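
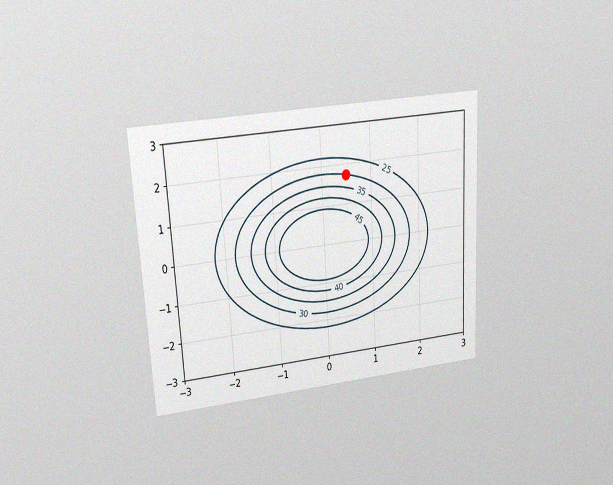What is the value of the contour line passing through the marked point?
30

The chart is tilted about 3° counter-clockwise and viewed at a slight angle, with some photo noise. The marked point sits on the contour labelled 30.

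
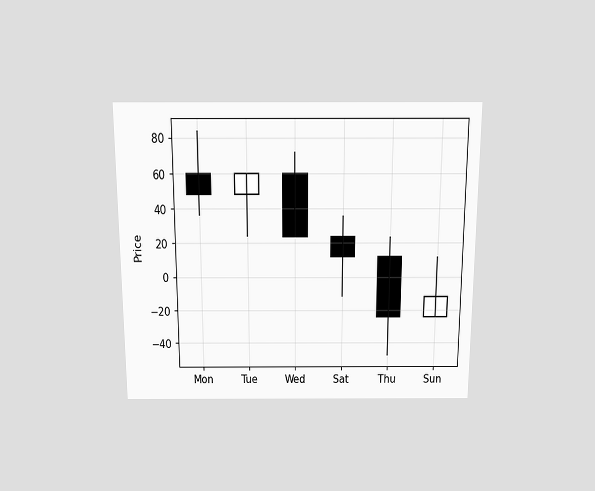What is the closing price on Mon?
The chart is viewed slightly from above. The Mon candle closes at 48.

48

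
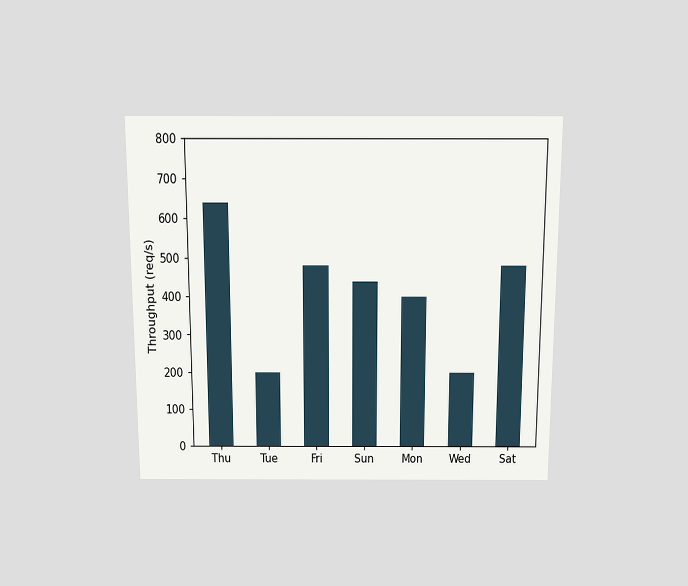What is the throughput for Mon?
The chart is viewed slightly from above. Reading along the chart's y-axis, the Mon bar reaches 400req/s.

400req/s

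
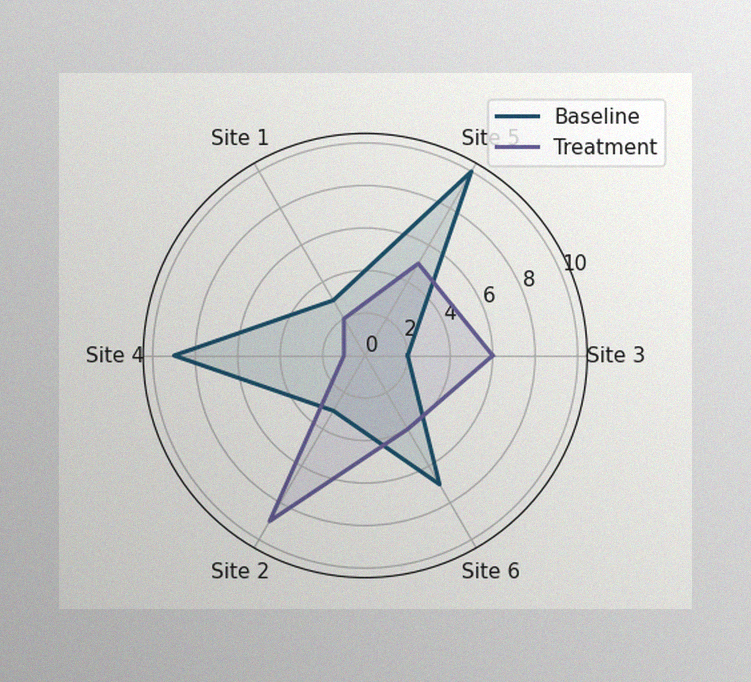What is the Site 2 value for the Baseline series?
The image has some photo noise and uneven lighting. On the Site 2 axis, Baseline reaches 3.

3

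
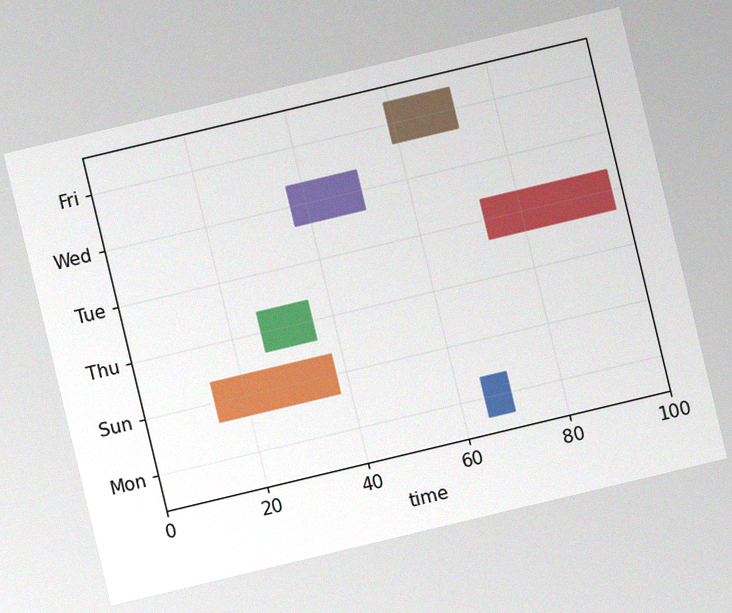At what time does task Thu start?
The chart is tilted about 13° counter-clockwise, with some photo noise. The Thu bar begins at t=26.

26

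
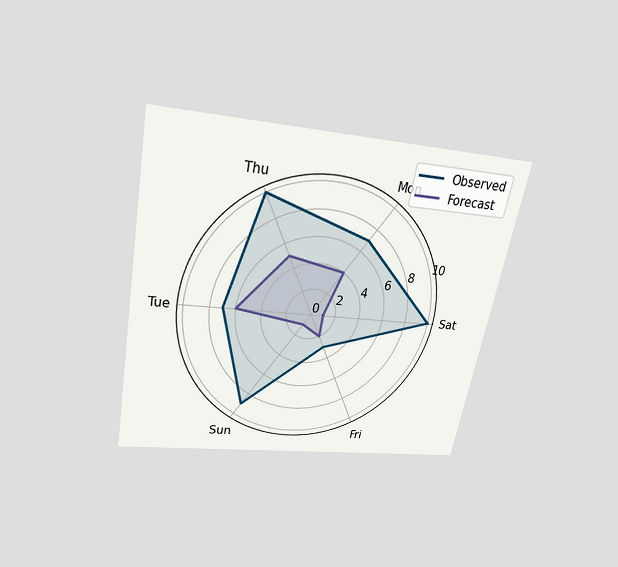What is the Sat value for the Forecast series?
The chart is tilted about 11° clockwise and viewed slightly from above. On the Sat axis, Forecast reaches 1.

1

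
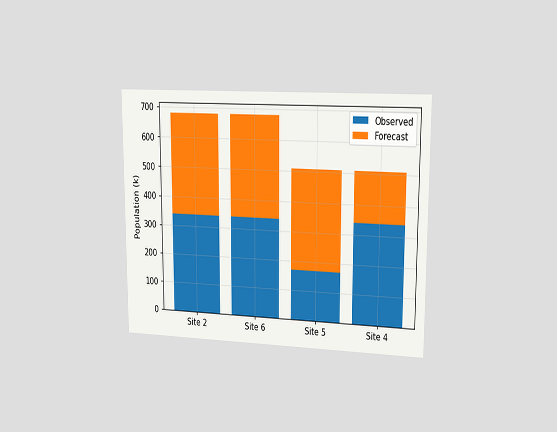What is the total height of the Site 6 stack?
680k

The chart is viewed slightly from the right. The Site 6 stack's top reaches 680k on the y-axis.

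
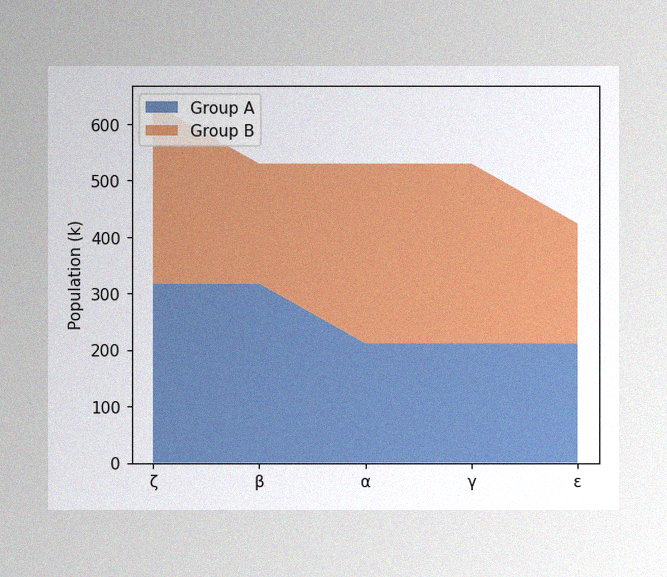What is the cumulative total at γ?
The image has some photo noise and uneven lighting. The stacked total at γ reaches 530k.

530k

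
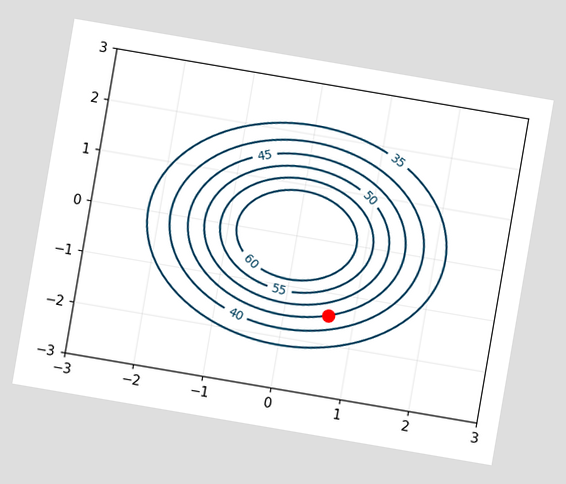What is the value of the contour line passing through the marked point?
45

The chart is tilted about 10° clockwise. The marked point sits on the contour labelled 45.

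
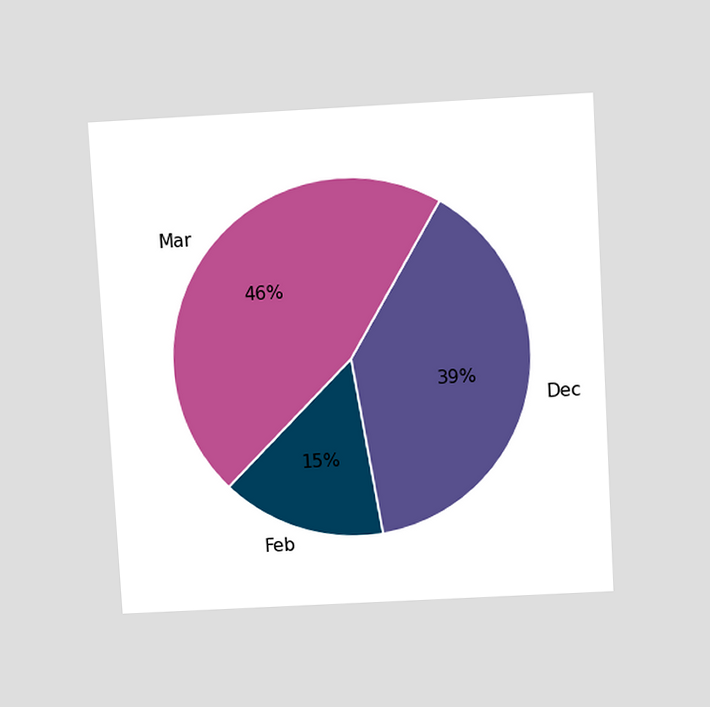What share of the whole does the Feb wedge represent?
15%

The chart is tilted about 3° counter-clockwise and viewed slightly from above. The Feb slice takes up 15% of the pie.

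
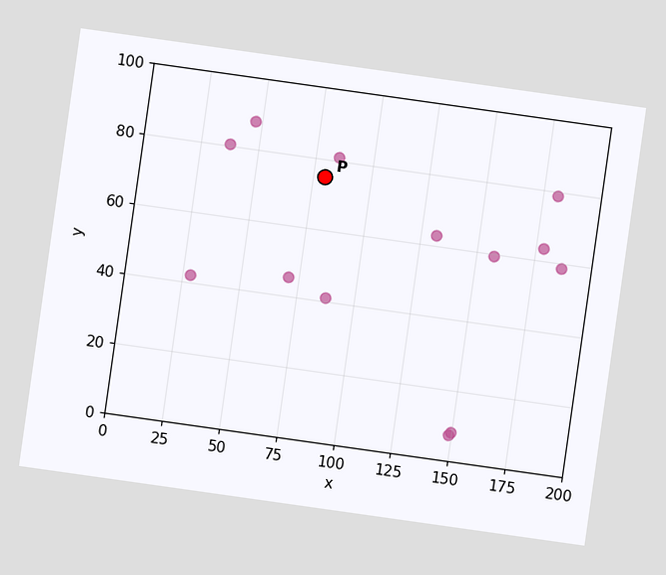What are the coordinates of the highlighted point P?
(80, 75)

The chart is tilted about 8° clockwise. Following the gridlines from P to each axis, P sits at (80, 75).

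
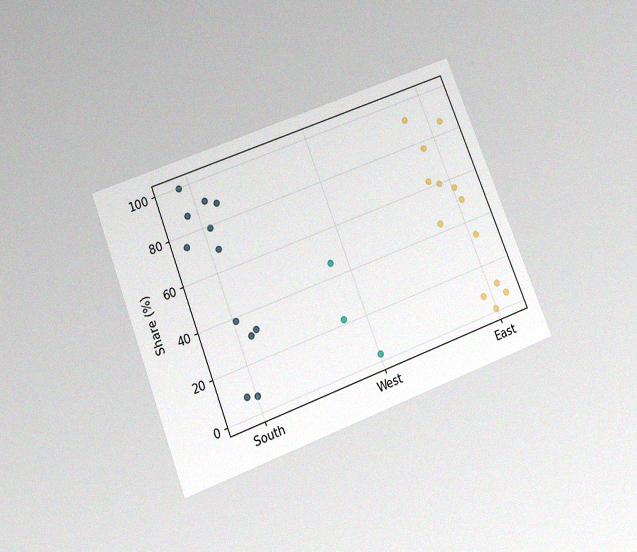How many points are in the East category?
13

The chart is tilted about 21° counter-clockwise and viewed slightly from below, with some photo noise. Counting the markers in the East column gives 13.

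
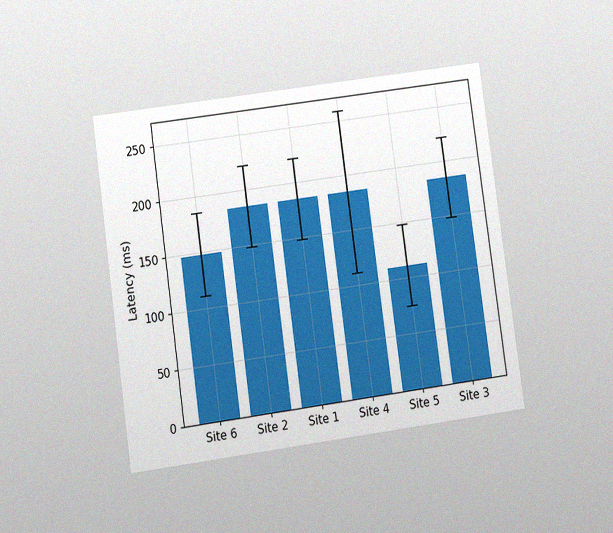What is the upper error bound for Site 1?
222ms

The chart is tilted about 8° counter-clockwise and viewed at a slight angle, with some photo noise. The Site 1 bar's upper whisker reaches 222ms.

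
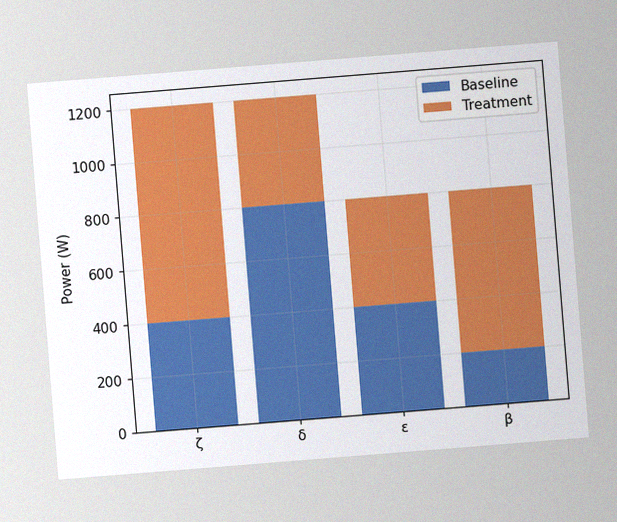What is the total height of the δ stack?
The chart is tilted about 5° counter-clockwise, with some photo noise. The δ stack's top reaches 1200W on the y-axis.

1200W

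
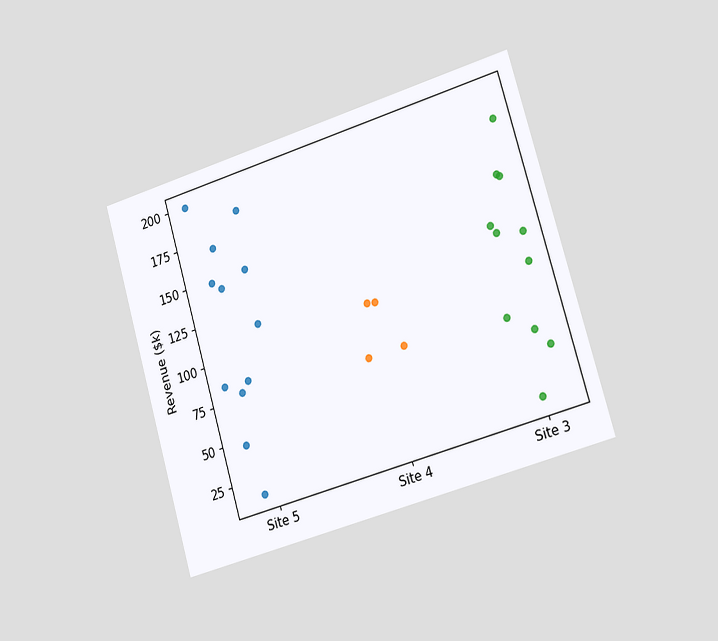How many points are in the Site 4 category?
4

The chart is tilted about 16° counter-clockwise and viewed slightly from the right. Counting the markers in the Site 4 column gives 4.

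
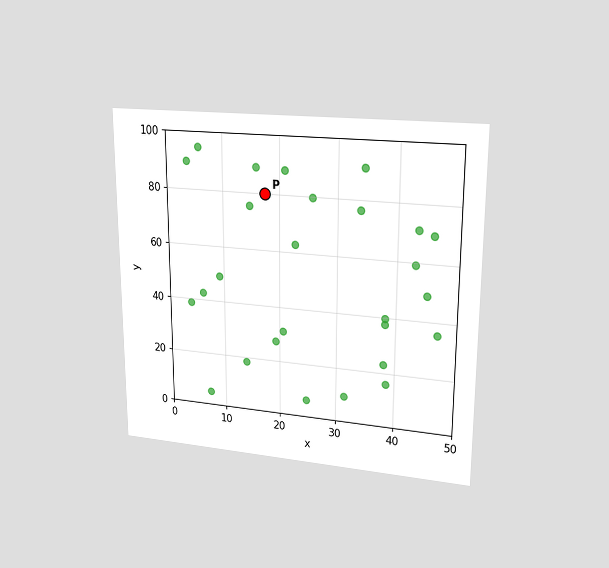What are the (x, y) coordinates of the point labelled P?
(17.5, 80)

The chart is viewed at a slight angle. Following the gridlines from P to each axis, P sits at (17.5, 80).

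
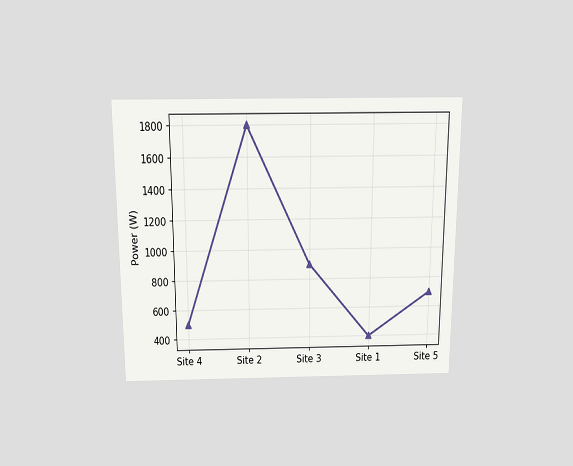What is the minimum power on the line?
400W

The chart is viewed slightly from above. The lowest point is at Site 1, and reading across to the y-axis gives 400W.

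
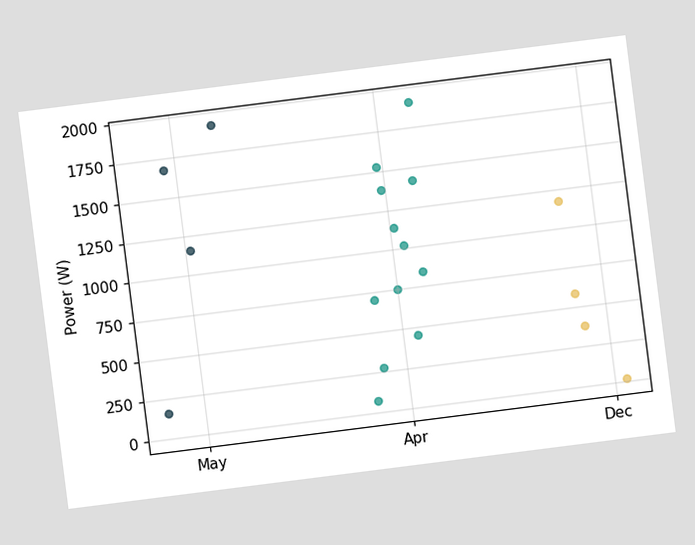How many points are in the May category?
The chart is tilted about 7° counter-clockwise. Counting the markers in the May column gives 4.

4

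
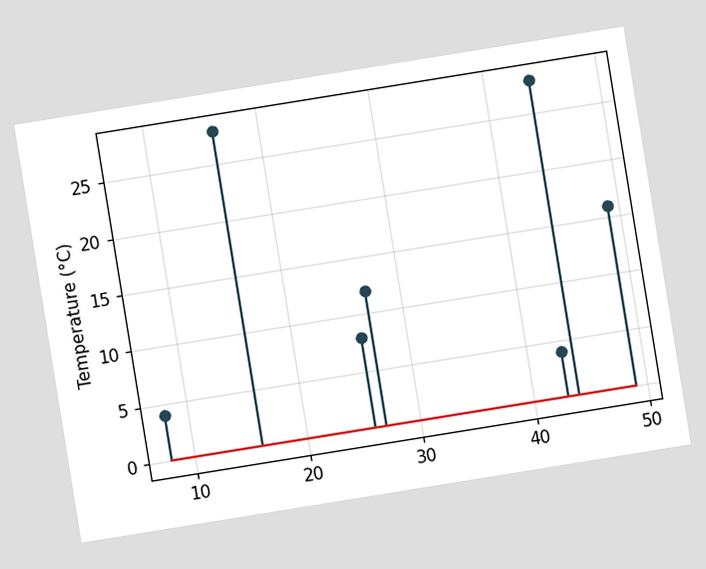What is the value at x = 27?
The chart is tilted about 9° counter-clockwise. The stem at x=27 reaches 12°C.

12°C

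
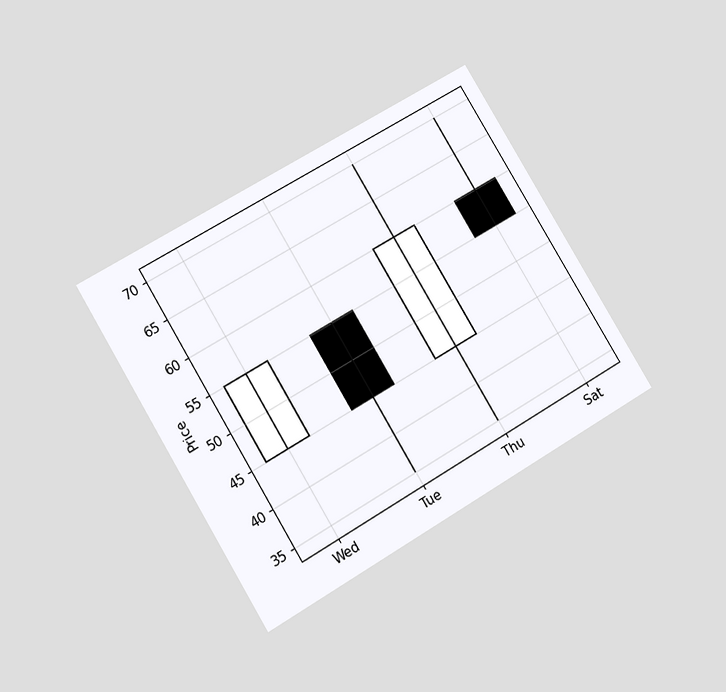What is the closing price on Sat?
The chart is tilted about 31° counter-clockwise and viewed at a slight angle. The Sat candle closes at 55.

55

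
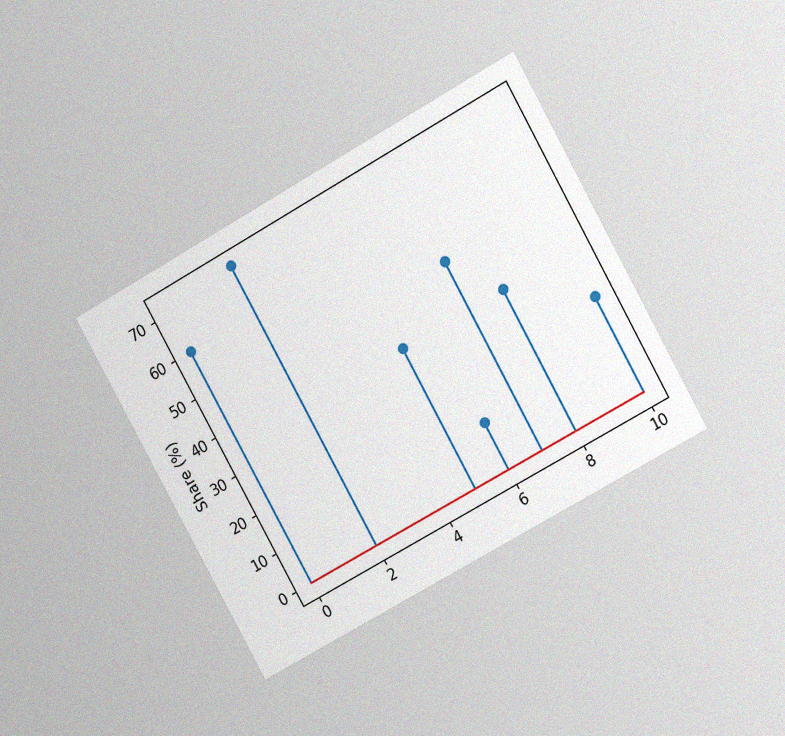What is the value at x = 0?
The chart is tilted about 29° counter-clockwise and viewed at a slight angle, with some photo noise. The stem at x=0 reaches 60%.

60%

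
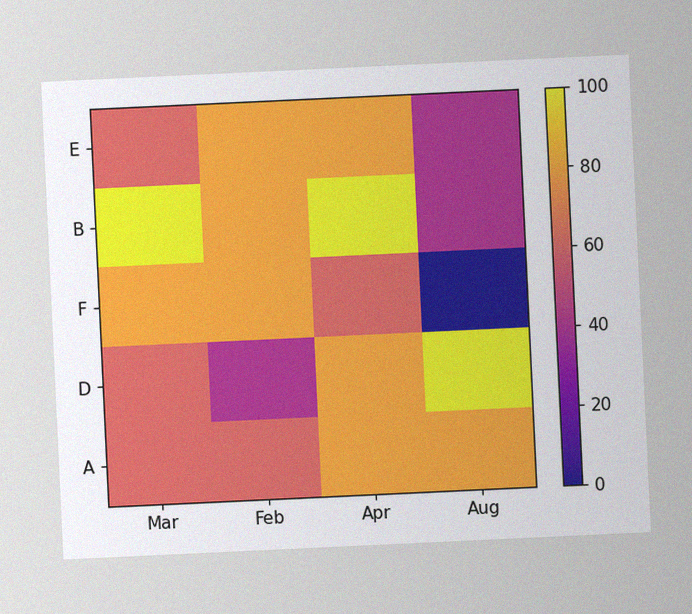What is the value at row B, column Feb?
The chart is tilted about 3° counter-clockwise, with some photo noise. Matching cell (B, Feb) against the colorbar gives 80.

80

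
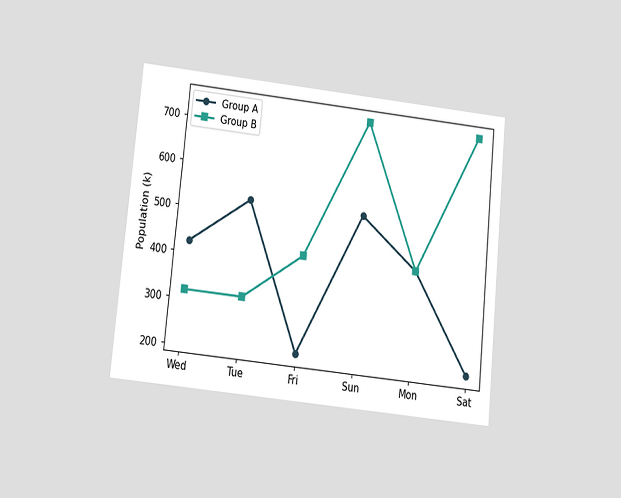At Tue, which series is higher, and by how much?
Group A, by 212k

The chart is tilted about 6° clockwise and viewed slightly from below. At Tue, Group A sits above the other line by 212k.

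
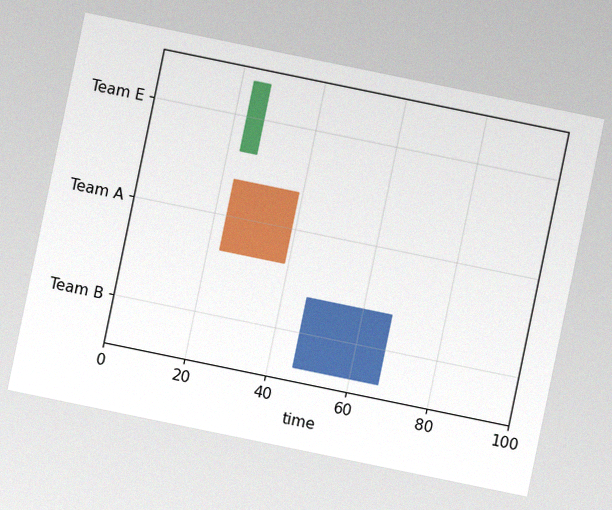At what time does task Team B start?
The chart is tilted about 12° clockwise, with some photo noise. The Team B bar begins at t=46.

46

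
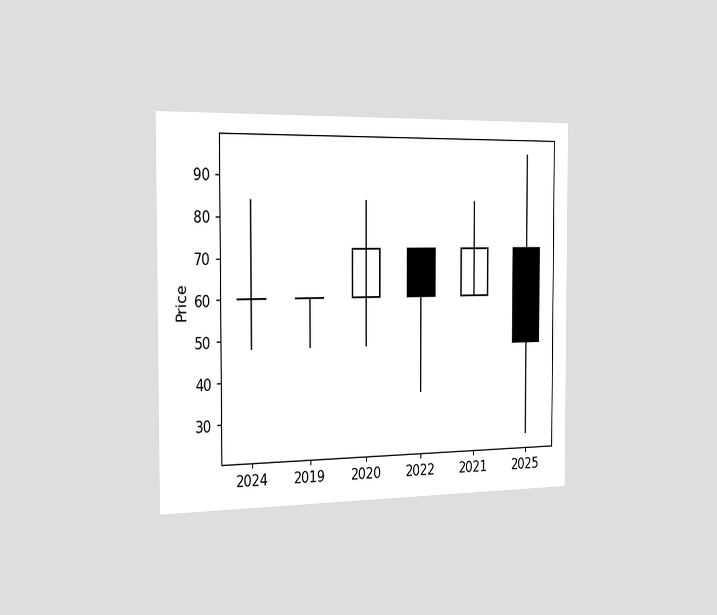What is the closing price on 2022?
60

The chart is viewed slightly from the left. The 2022 candle closes at 60.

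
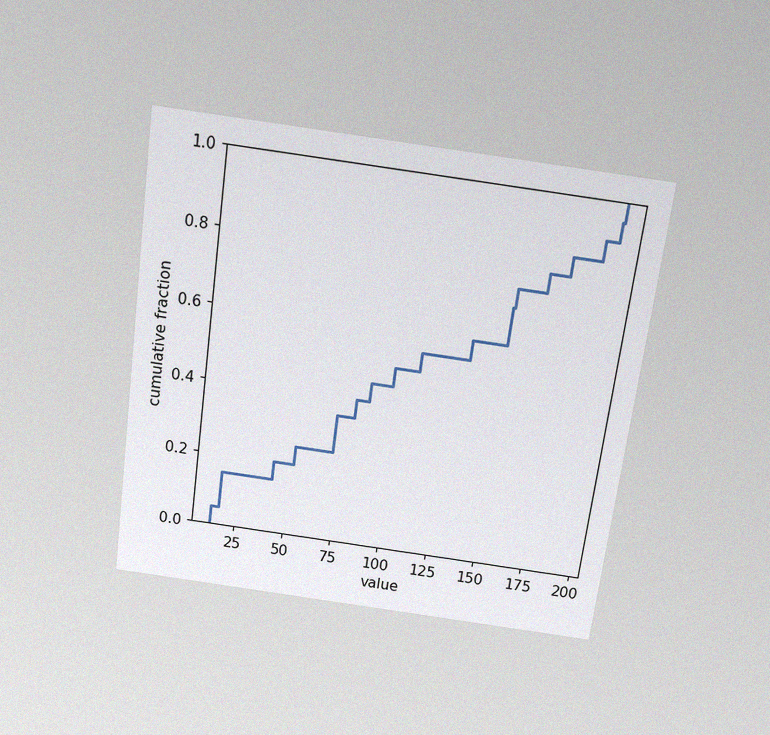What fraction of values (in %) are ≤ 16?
15%

The chart is tilted about 8° clockwise and viewed slightly from above, with some photo noise. At x=16 the ECDF step is at 15%.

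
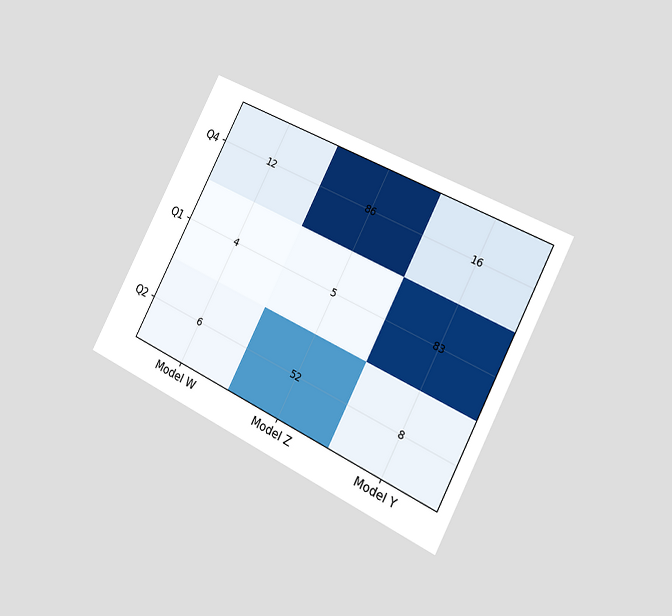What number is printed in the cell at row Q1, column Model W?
The chart is tilted about 27° clockwise and viewed slightly from the right. The (Q1, Model W) cell reads 4.

4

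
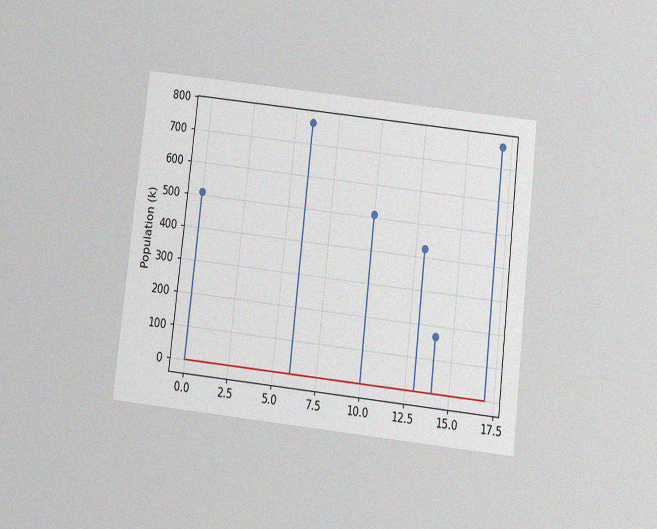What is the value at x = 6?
765k

The chart is tilted about 6° clockwise and viewed slightly from below, with some photo noise. The stem at x=6 reaches 765k.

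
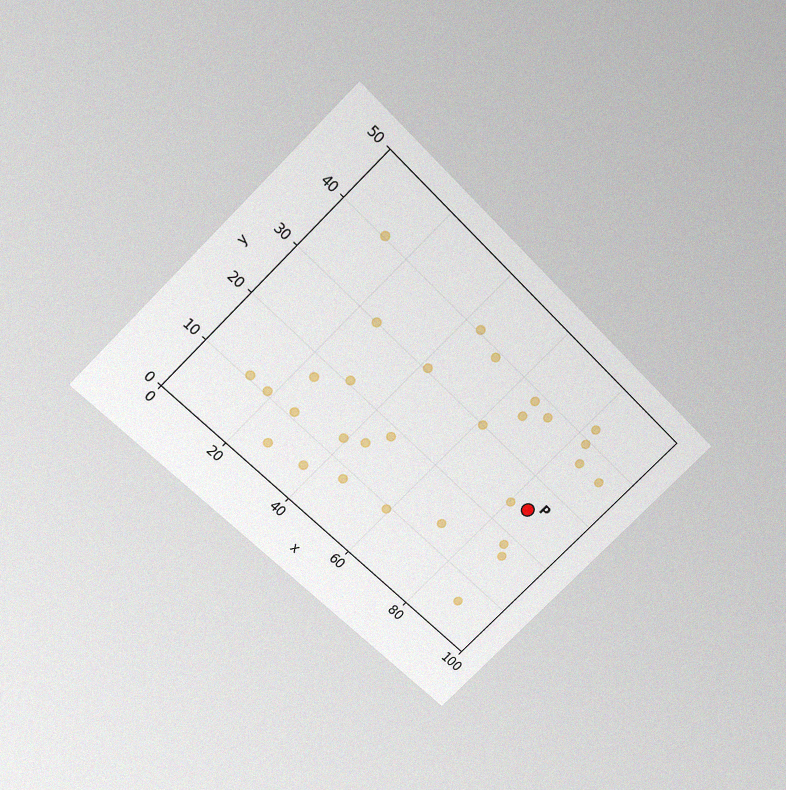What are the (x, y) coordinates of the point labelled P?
(85, 25)

The chart is tilted about 45° clockwise and viewed slightly from above, with some photo noise. Following the gridlines from P to each axis, P sits at (85, 25).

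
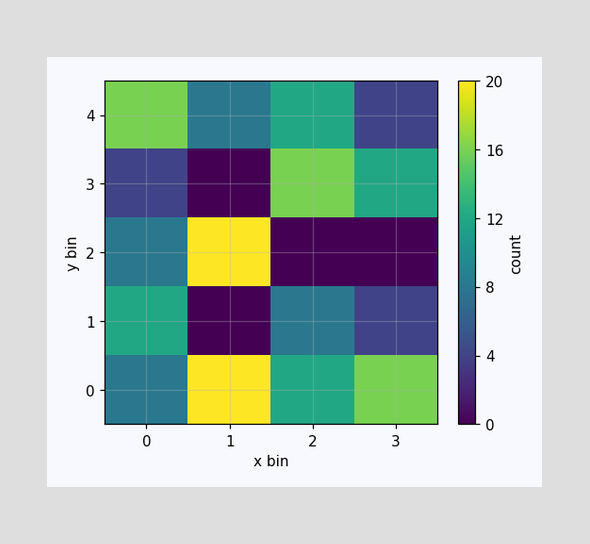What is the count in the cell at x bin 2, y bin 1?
Matching the cell (2, 1) against the colorbar gives 8.

8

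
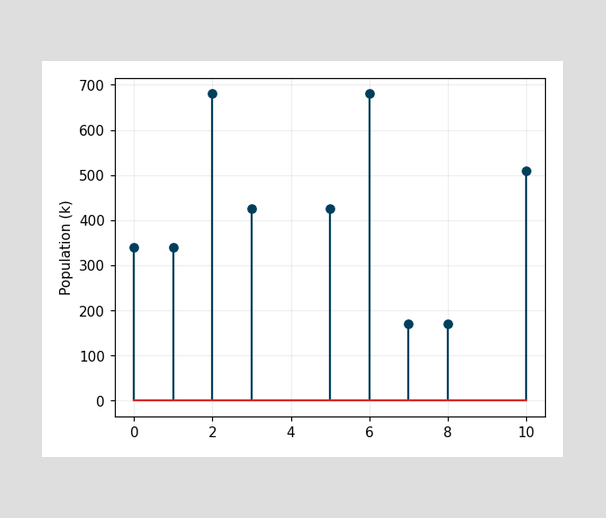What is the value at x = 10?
510k

The stem at x=10 reaches 510k.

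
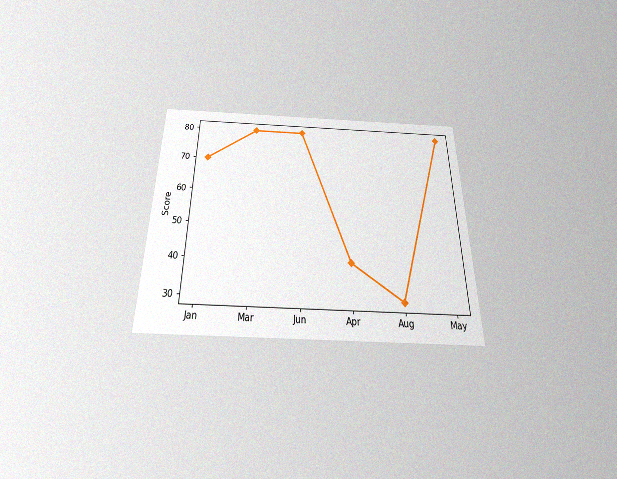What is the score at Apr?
40

The chart is viewed slightly from below, with some photo noise. At Apr, the line is at 40.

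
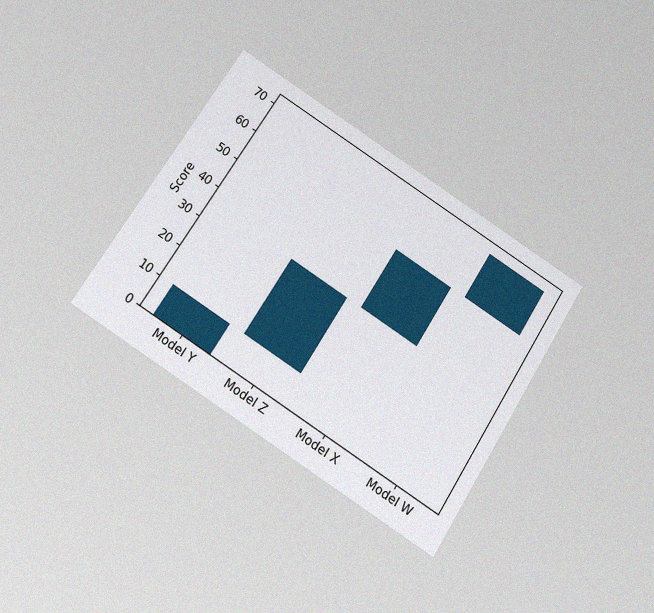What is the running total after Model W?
70

The chart is tilted about 32° clockwise and viewed slightly from below, with some photo noise. After Model W the running total reaches 70.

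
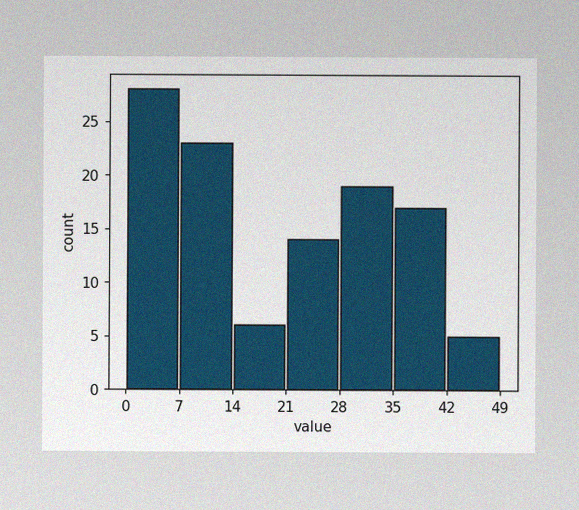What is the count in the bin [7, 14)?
23

The image has some photo noise and uneven lighting. The [7, 14) bin has height 23.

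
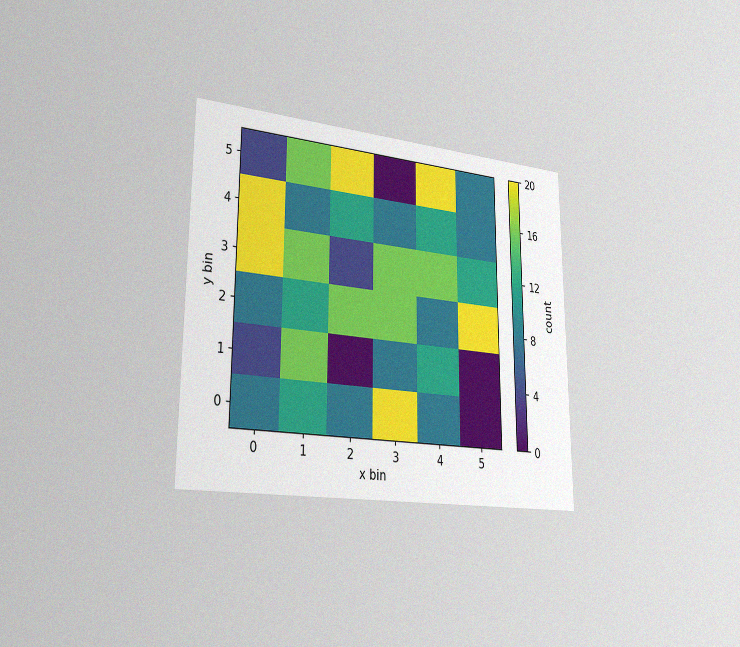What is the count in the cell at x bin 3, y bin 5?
The chart is viewed slightly from the left, with some photo noise. Matching the cell (3, 5) against the colorbar gives 0.

0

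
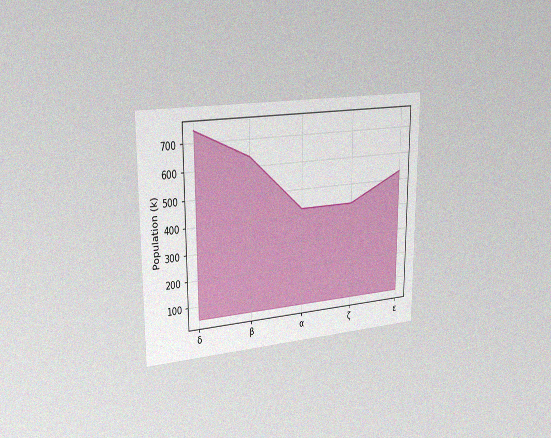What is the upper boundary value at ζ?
424k

The chart is viewed slightly from the left, with some photo noise. At ζ the upper boundary is at 424k.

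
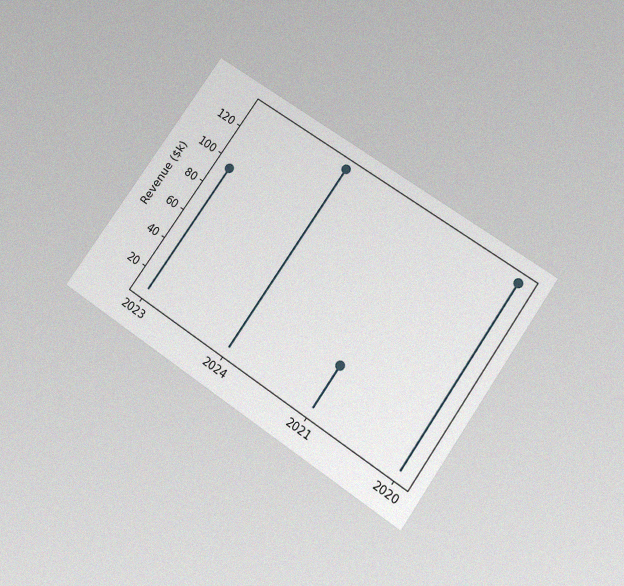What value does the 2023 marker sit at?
$95k

The chart is tilted about 35° clockwise and viewed slightly from below, with some photo noise. The 2023 marker sits at $95k.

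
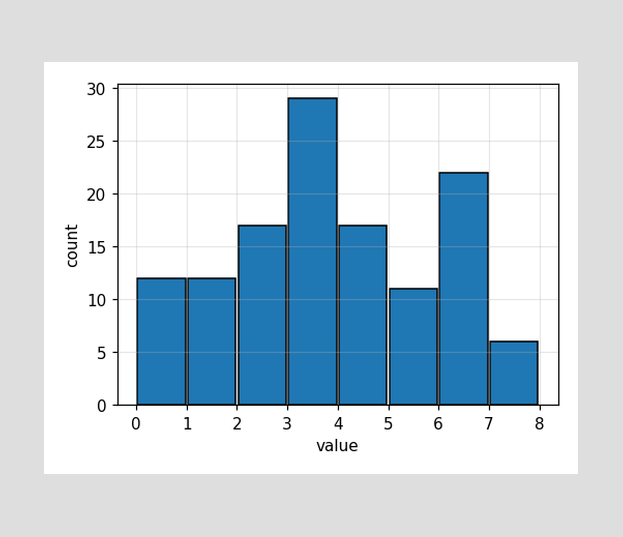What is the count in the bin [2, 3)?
The [2, 3) bin has height 17.

17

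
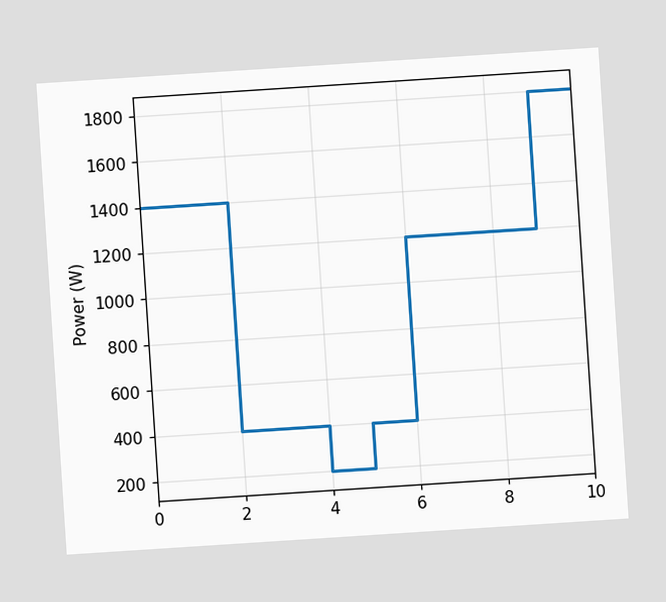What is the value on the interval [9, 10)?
The chart is tilted about 4° counter-clockwise. On [9, 10) the step sits at 1800W.

1800W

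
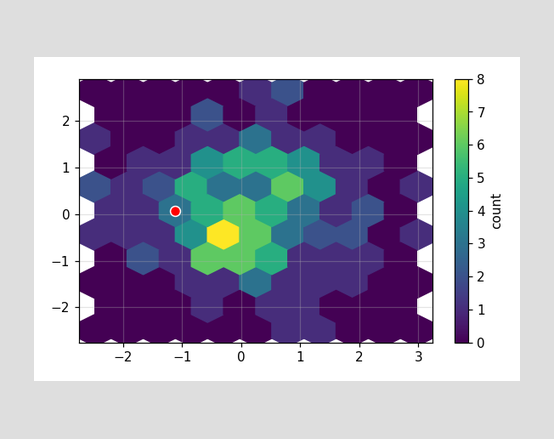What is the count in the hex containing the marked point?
3

The marked hex reads 3 on the colorbar.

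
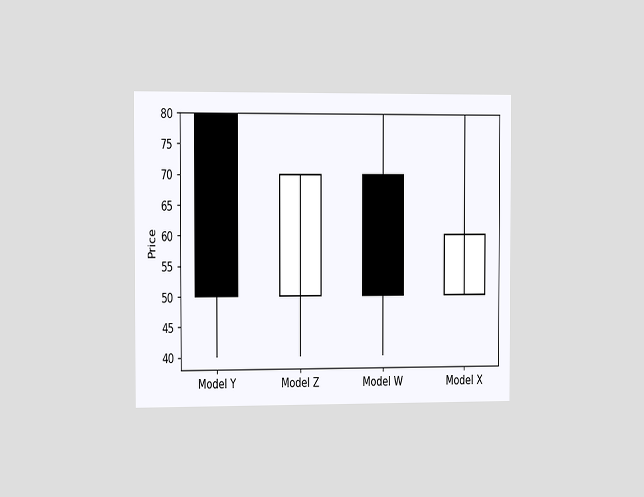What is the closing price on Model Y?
The chart is viewed slightly from the left. The Model Y candle closes at 50.

50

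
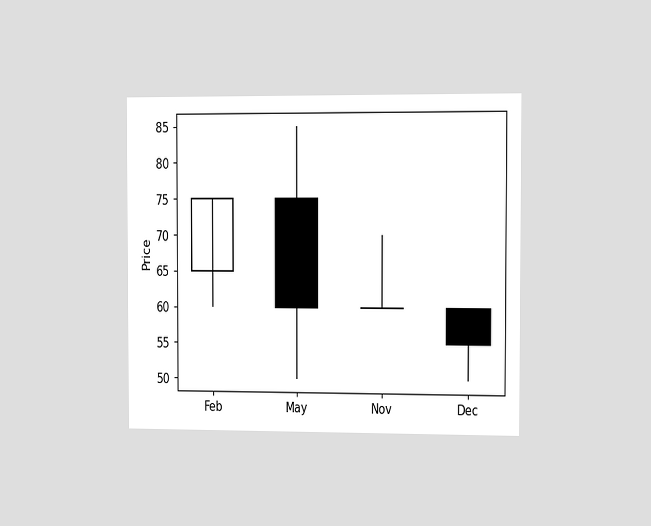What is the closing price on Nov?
60

The chart is viewed slightly from the right. The Nov candle closes at 60.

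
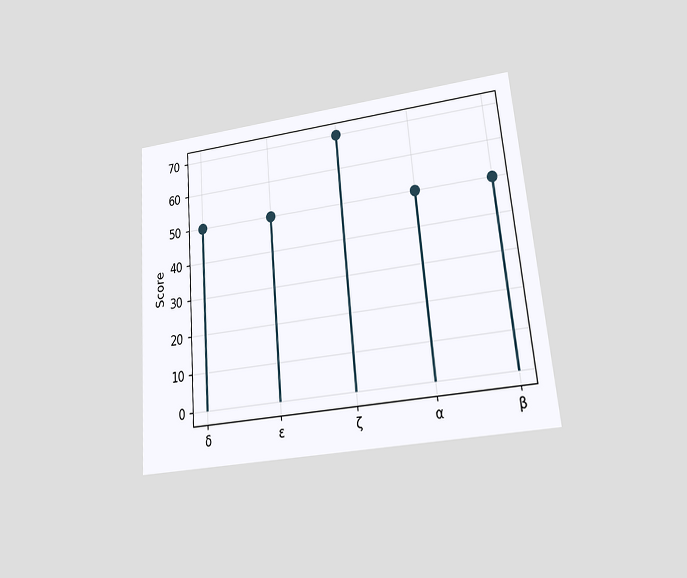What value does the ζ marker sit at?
The chart is tilted about 5° counter-clockwise and viewed at a slight angle. The ζ marker sits at 70.

70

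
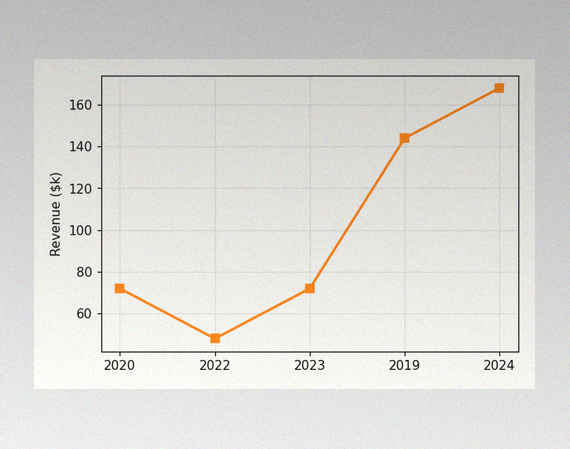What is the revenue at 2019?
The image has some photo noise and uneven lighting. At 2019, the line is at $144k.

$144k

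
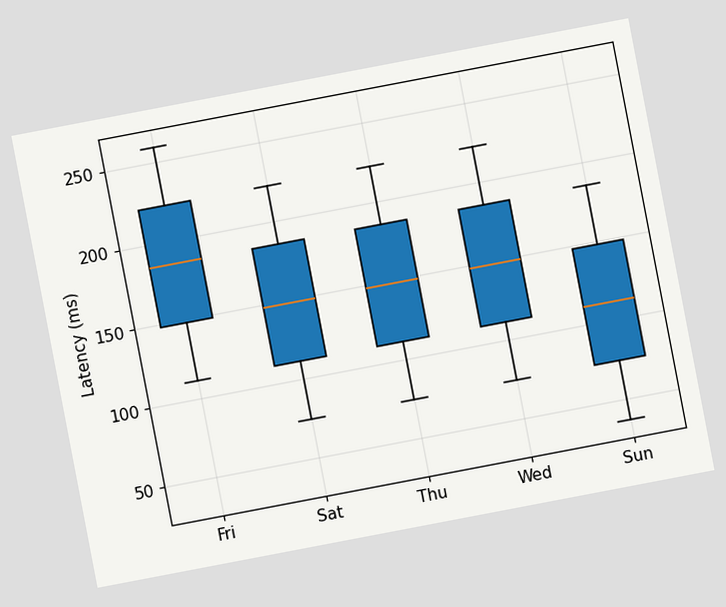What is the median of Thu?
148ms

The chart is tilted about 11° counter-clockwise. The median line in the Thu box sits at 148ms.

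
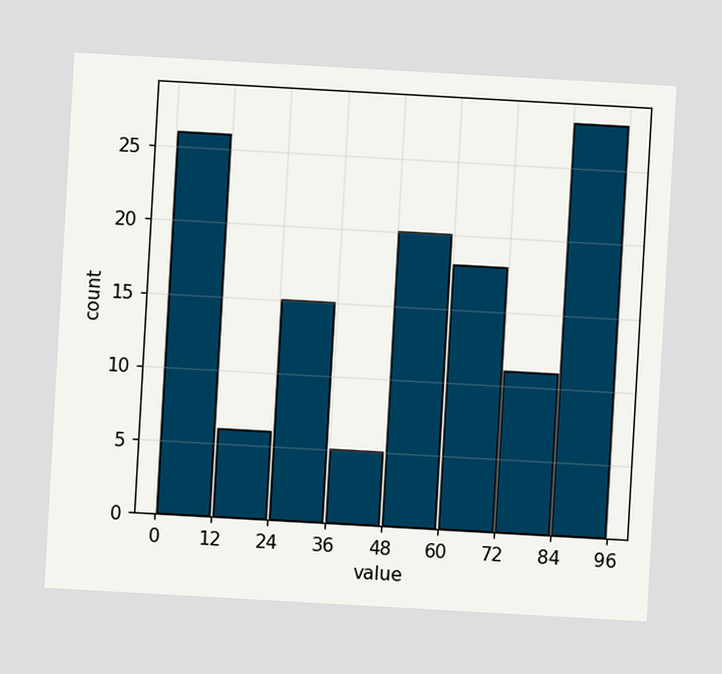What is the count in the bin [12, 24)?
The chart is tilted about 3° clockwise. The [12, 24) bin has height 6.

6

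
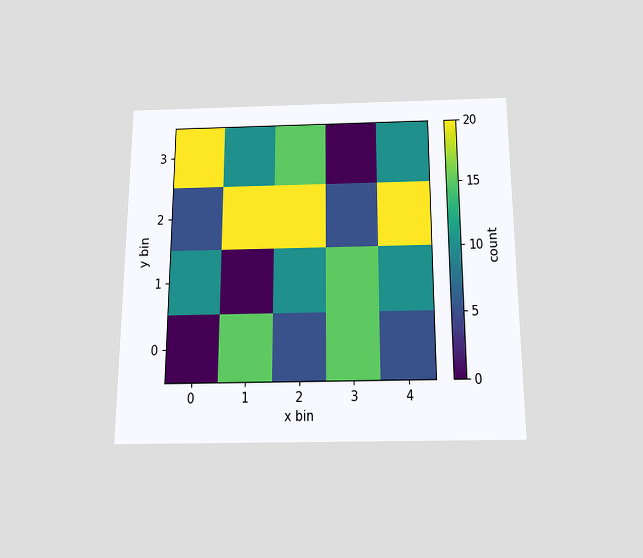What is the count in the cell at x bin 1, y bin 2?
The chart is viewed slightly from below. Matching the cell (1, 2) against the colorbar gives 20.

20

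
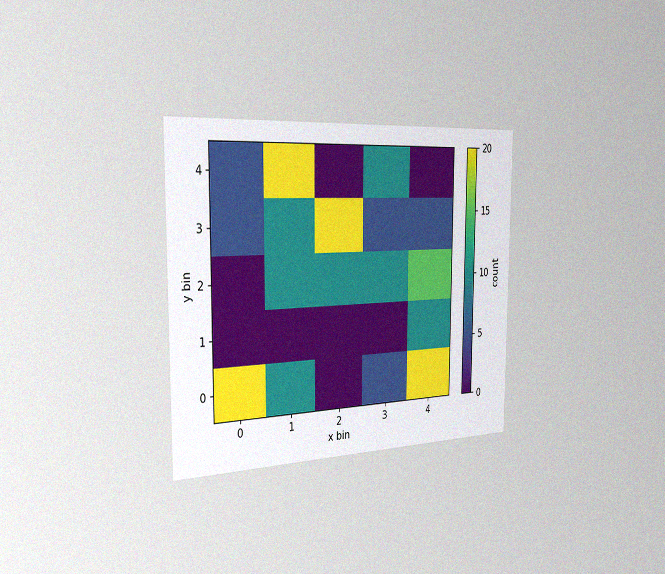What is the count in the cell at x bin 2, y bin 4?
0

The chart is viewed slightly from the left, with some photo noise. Matching the cell (2, 4) against the colorbar gives 0.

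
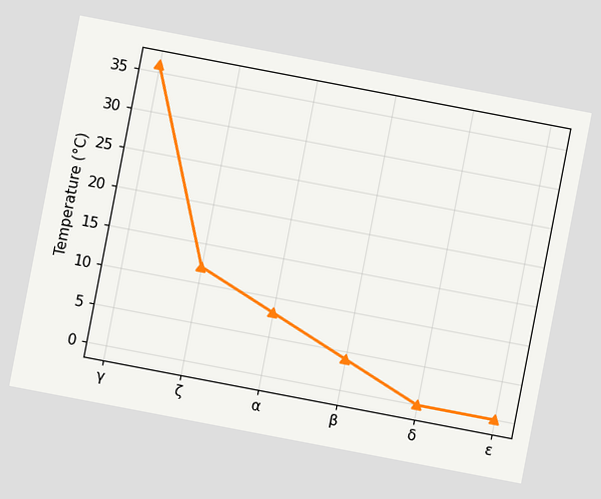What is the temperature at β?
4°C

The chart is tilted about 11° clockwise. At β, the line is at 4°C.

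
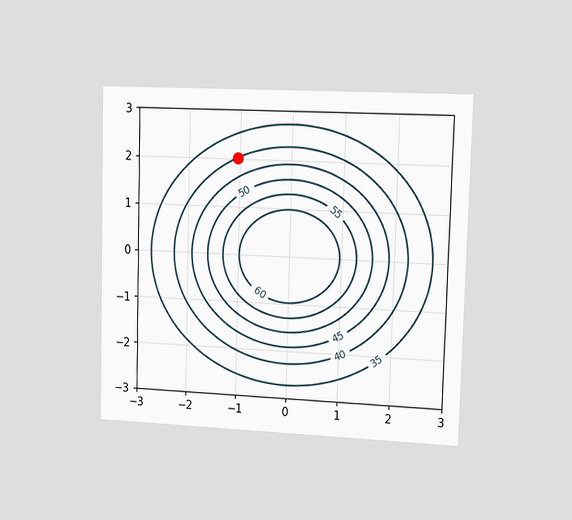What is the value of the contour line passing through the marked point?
The chart is viewed slightly from the right. The marked point sits on the contour labelled 40.

40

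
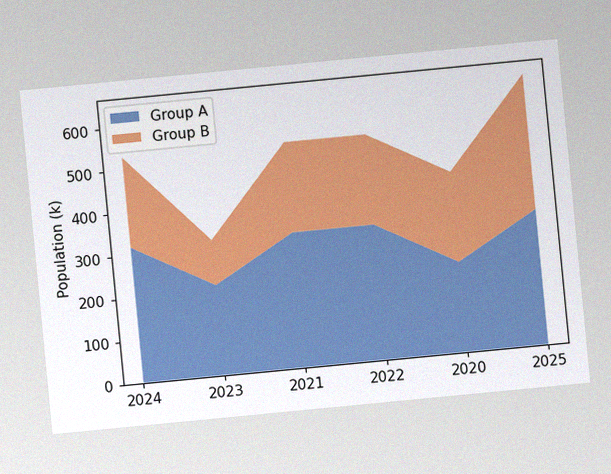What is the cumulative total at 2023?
The chart is tilted about 5° counter-clockwise, with some photo noise. The stacked total at 2023 reaches 318k.

318k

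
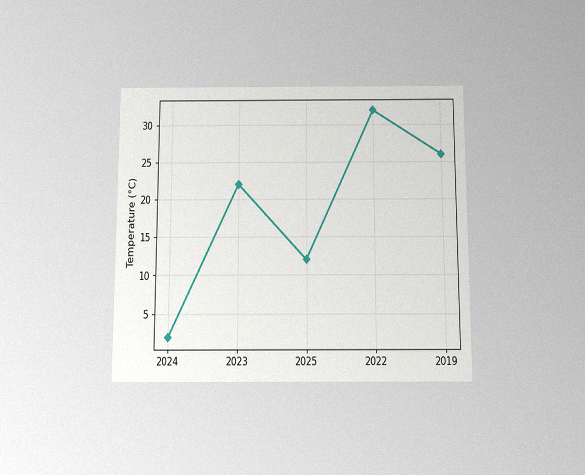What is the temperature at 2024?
The chart is viewed slightly from below, with some photo noise. At 2024, the line is at 2°C.

2°C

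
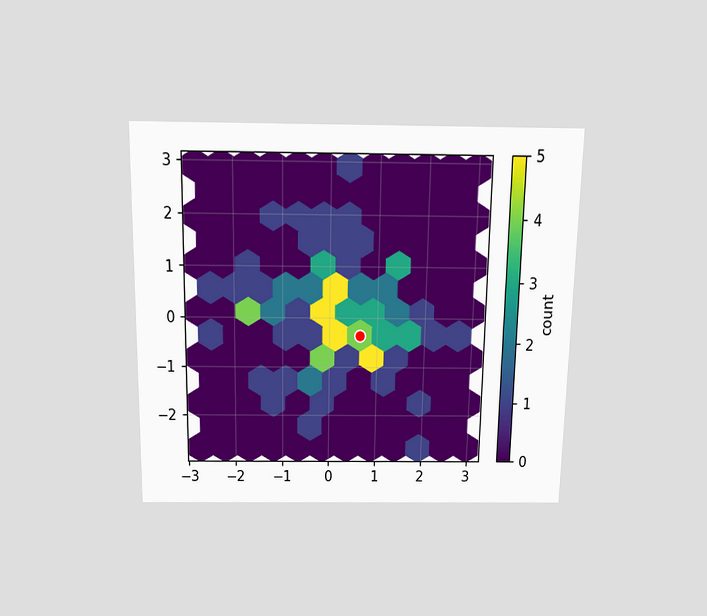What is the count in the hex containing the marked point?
The chart is viewed slightly from above. The marked hex reads 4 on the colorbar.

4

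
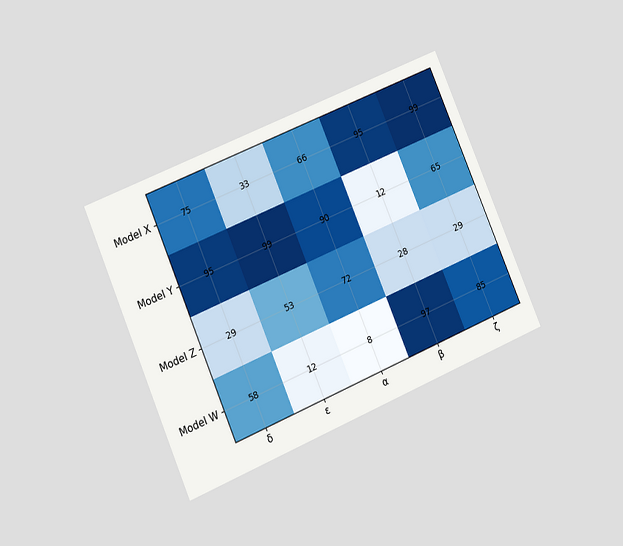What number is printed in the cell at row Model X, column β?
The chart is tilted about 23° counter-clockwise and viewed at a slight angle. The (Model X, β) cell reads 95.

95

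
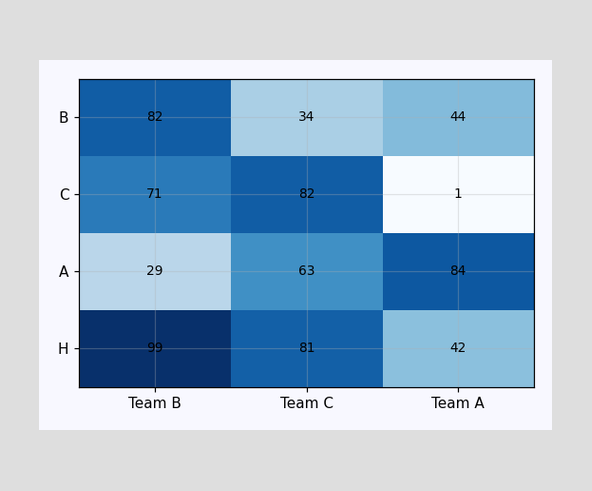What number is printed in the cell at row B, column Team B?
The (B, Team B) cell reads 82.

82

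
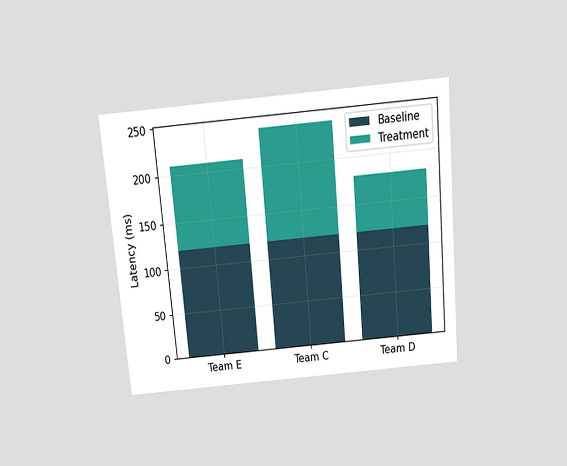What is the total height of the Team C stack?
240ms

The chart is tilted about 5° counter-clockwise and viewed slightly from above. The Team C stack's top reaches 240ms on the y-axis.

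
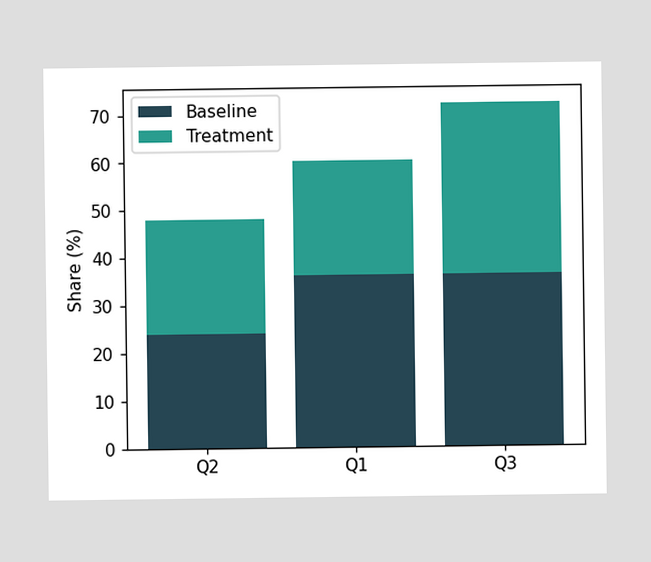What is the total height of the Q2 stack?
48%

The Q2 stack's top reaches 48% on the y-axis.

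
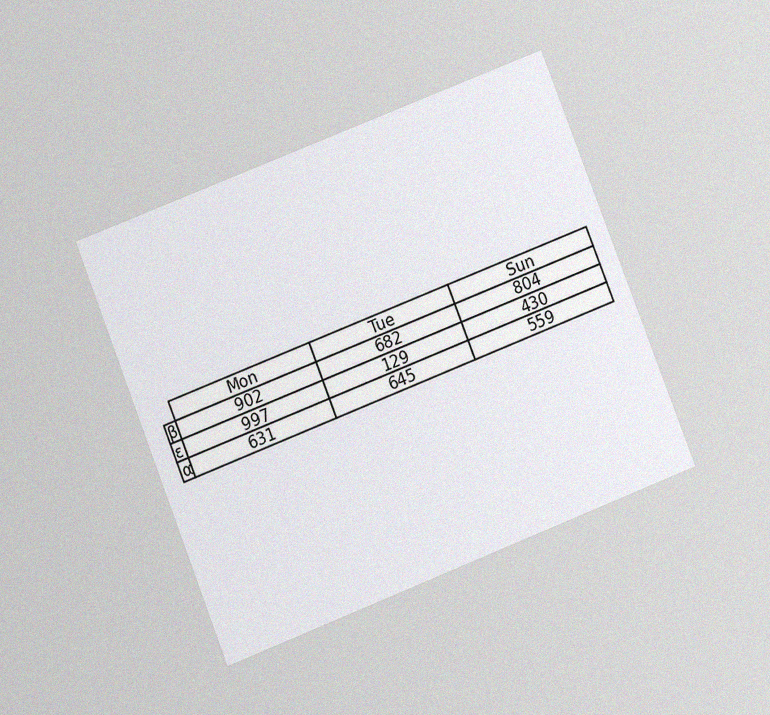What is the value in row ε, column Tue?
The chart is tilted about 21° counter-clockwise and viewed at a slight angle, with some photo noise. The (ε, Tue) cell reads 129.

129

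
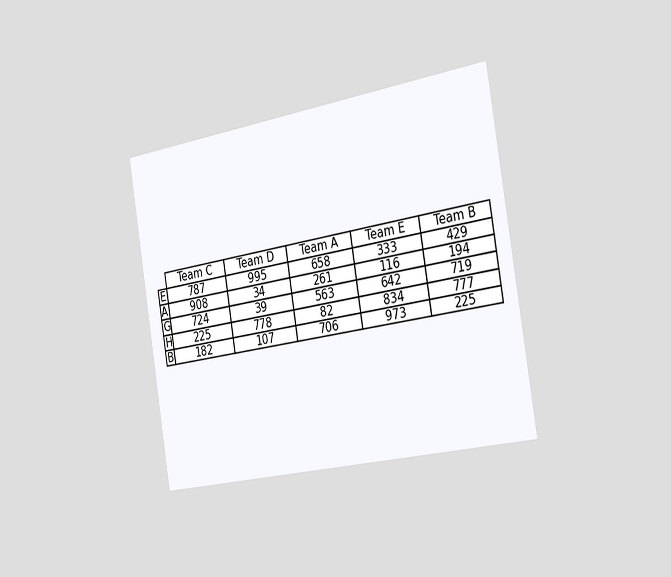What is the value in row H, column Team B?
777

The chart is tilted about 9° counter-clockwise and viewed slightly from the right. The (H, Team B) cell reads 777.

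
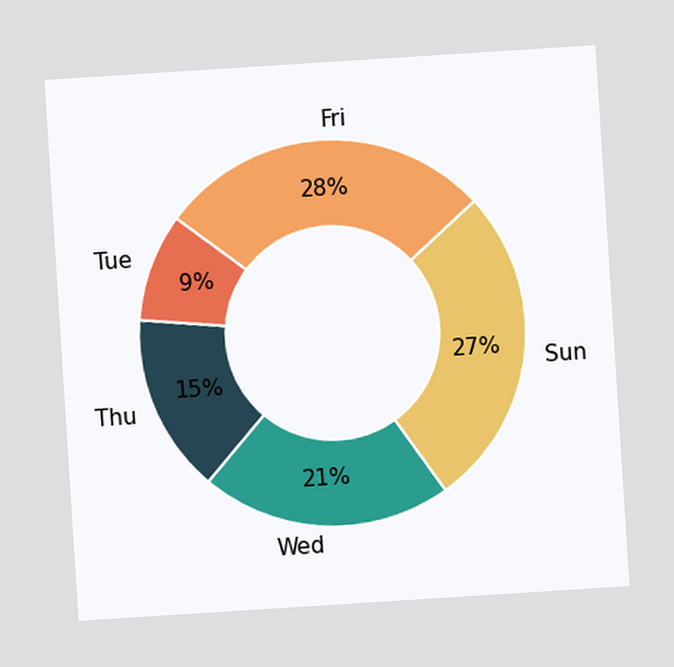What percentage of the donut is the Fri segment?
The chart is tilted about 4° counter-clockwise. The Fri segment takes up 28% of the ring.

28%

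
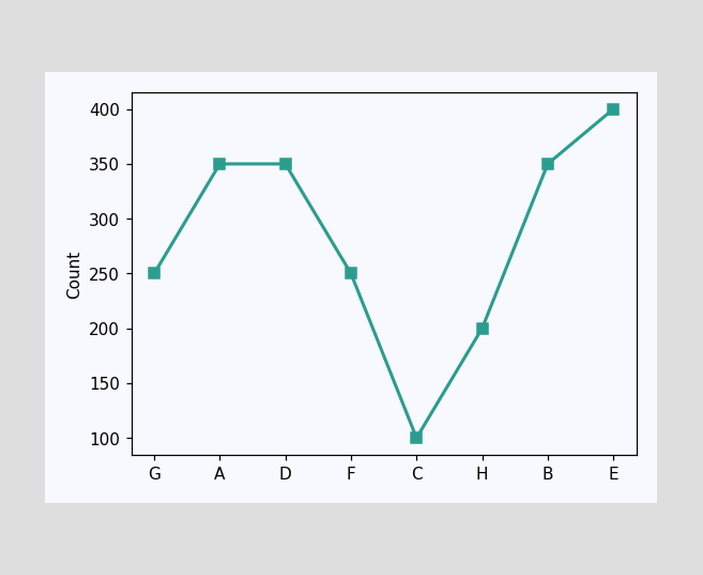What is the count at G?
At G, the line is at 250.

250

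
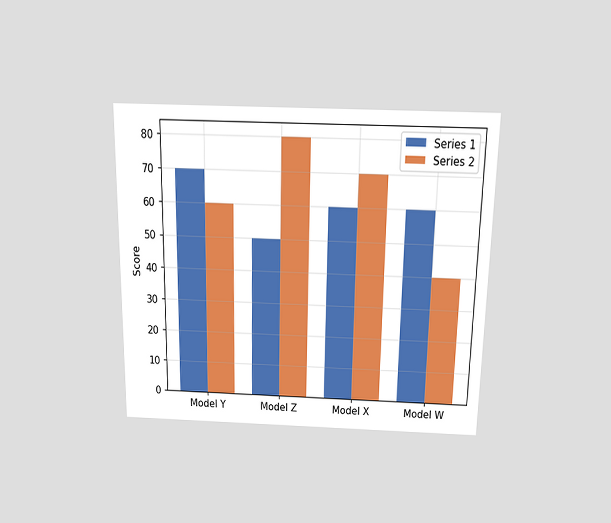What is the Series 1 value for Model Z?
50

The chart is viewed slightly from above. The Series 1 bar at Model Z reaches 50 on the y-axis.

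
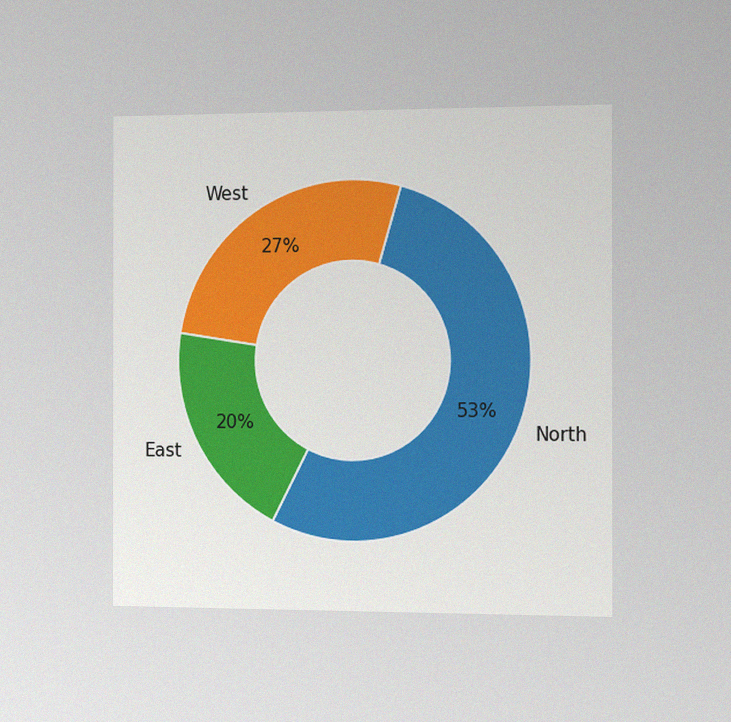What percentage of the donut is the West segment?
The chart is viewed slightly from the right, with some photo noise. The West segment takes up 27% of the ring.

27%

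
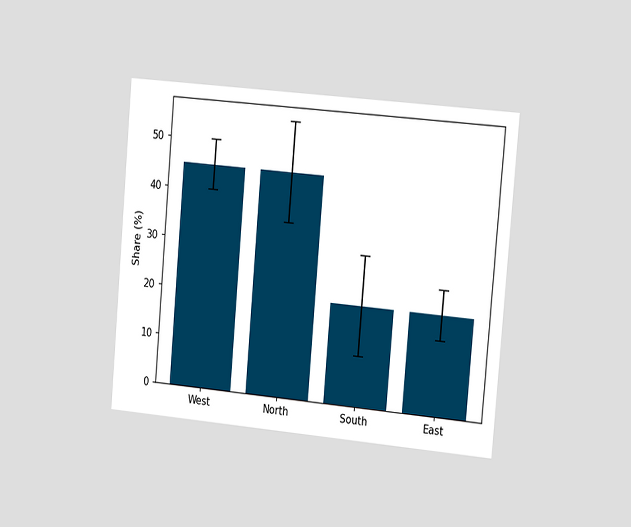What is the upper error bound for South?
The chart is tilted about 5° clockwise and viewed slightly from the right. The South bar's upper whisker reaches 30%.

30%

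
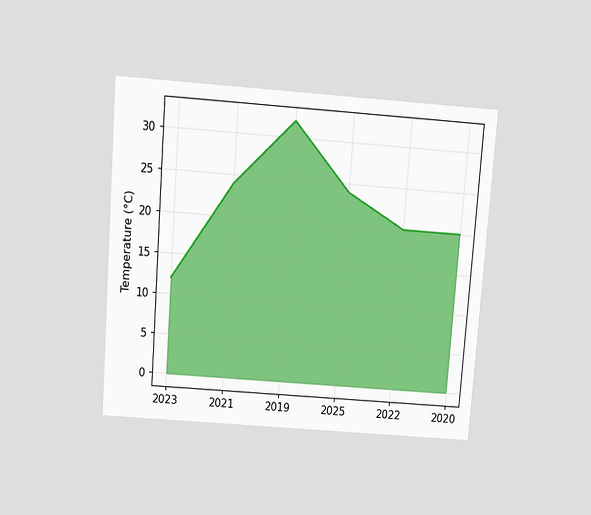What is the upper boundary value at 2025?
24°C

The chart is tilted about 4° clockwise and viewed slightly from above. At 2025 the upper boundary is at 24°C.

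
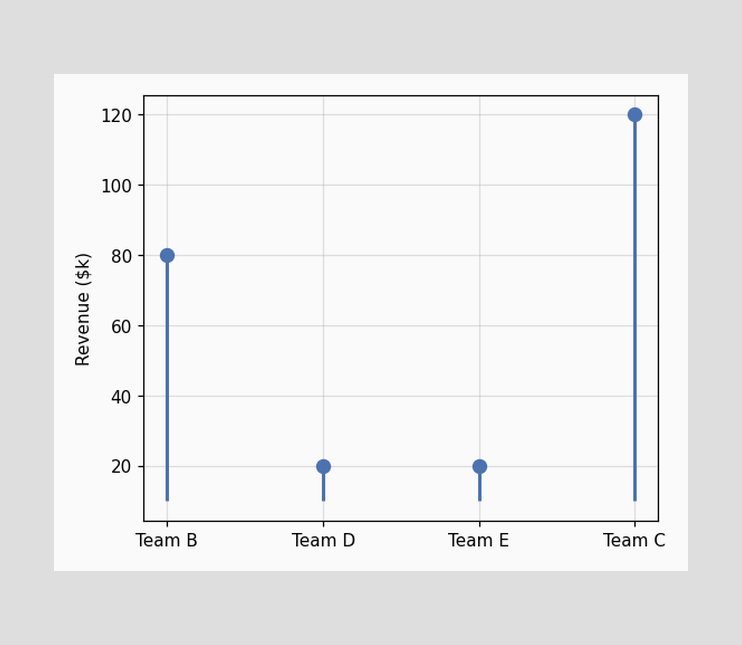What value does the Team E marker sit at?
The Team E marker sits at $20k.

$20k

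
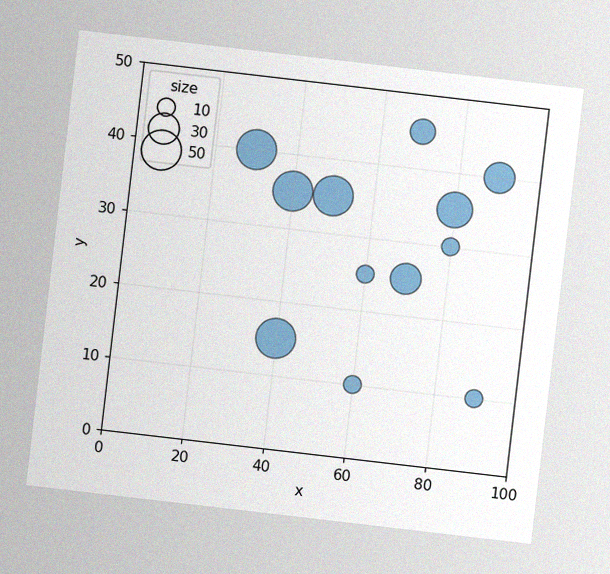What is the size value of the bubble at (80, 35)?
The chart is tilted about 7° clockwise, with some photo noise. Matching the bubble at (80, 35) against the size legend gives 40.

40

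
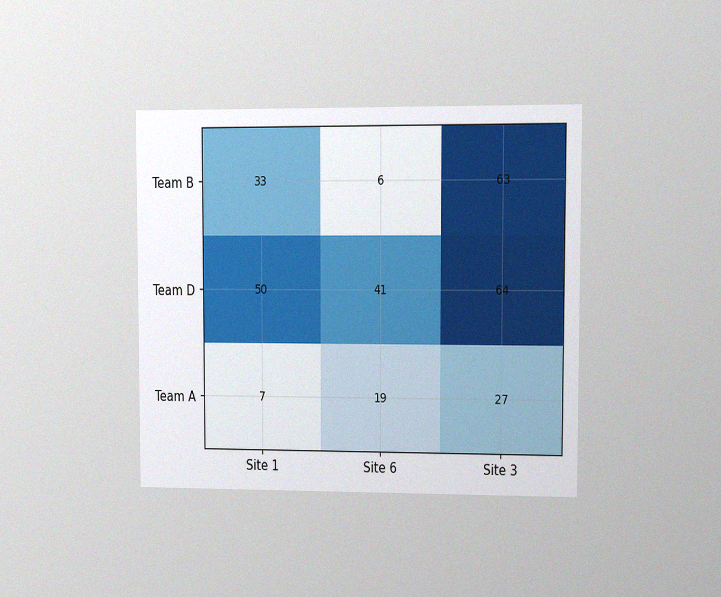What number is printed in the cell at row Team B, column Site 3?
The chart is viewed at a slight angle, with some photo noise. The (Team B, Site 3) cell reads 63.

63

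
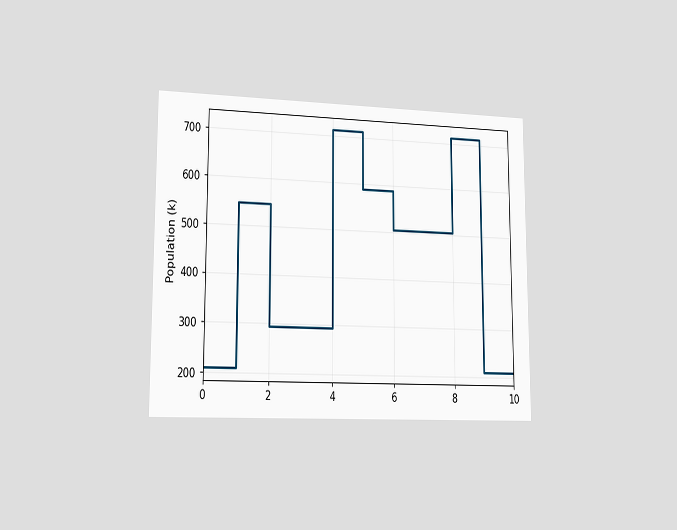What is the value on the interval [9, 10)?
The chart is viewed slightly from the left. On [9, 10) the step sits at 210k.

210k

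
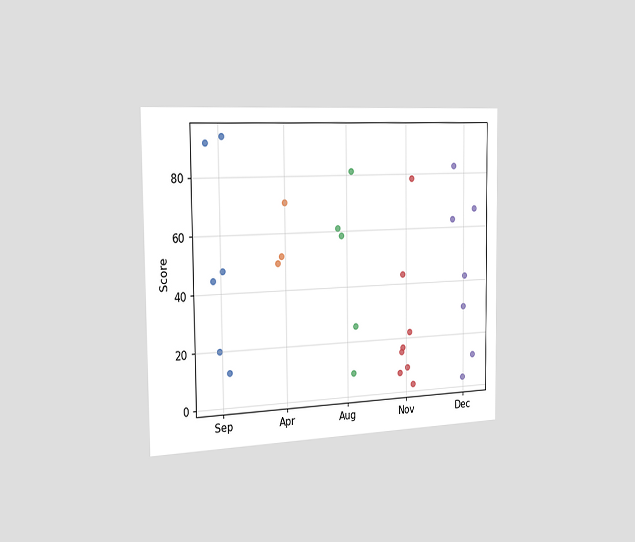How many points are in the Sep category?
The chart is viewed slightly from the left. Counting the markers in the Sep column gives 6.

6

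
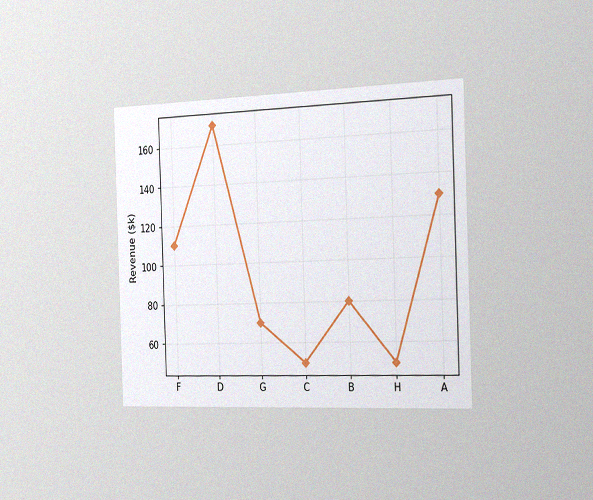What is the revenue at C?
$50k

The chart is tilted about 2° counter-clockwise and viewed slightly from the right, with some photo noise. At C, the line is at $50k.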